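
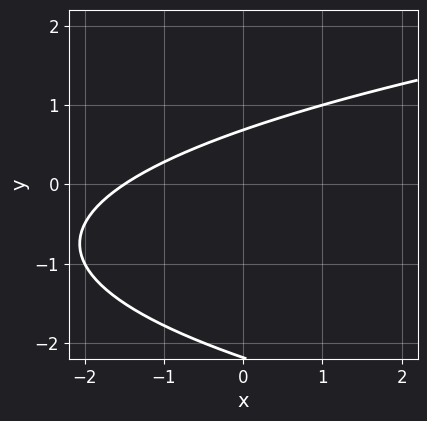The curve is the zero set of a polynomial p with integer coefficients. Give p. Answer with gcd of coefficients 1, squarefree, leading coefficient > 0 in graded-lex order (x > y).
2*y^2 - 2*x + 3*y - 3

First, deg p = 2.
Finally, putting this together gives p.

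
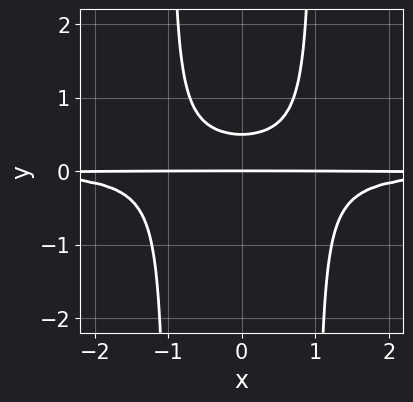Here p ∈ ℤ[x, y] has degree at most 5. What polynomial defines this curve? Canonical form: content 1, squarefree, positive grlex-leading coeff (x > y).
2*x^2*y^2 - 2*y^2 + y

First, the degree is 4 — a generic line meets the curve in up to 4 points.
Then, symmetries: mirror symmetry x ↦ −x ⇒ only even powers of x.
Then, reading off the gridlines: it crosses the y-axis at the gridline y = 0; every point of the x-axis in the box is on the curve.
Finally, fitting integer coefficients to these (and the overall shape) gives p.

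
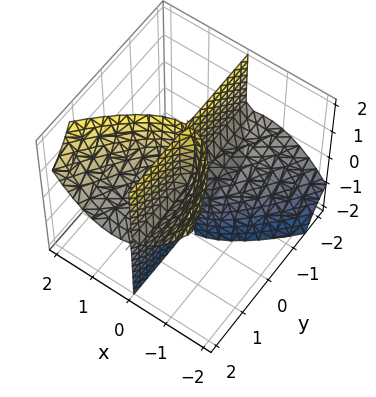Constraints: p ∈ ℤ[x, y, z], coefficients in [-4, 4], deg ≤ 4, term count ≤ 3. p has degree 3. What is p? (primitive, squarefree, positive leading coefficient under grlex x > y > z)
2*x^3 - x^2*y - 2*x*y*z

First, I count 2 distinct pieces. Treating them together as one polynomial.
Then, deg p = 3. The shape is more complex than any degree-2 surface.
Next, against the integer gridlines: the visible y-axis segment lies entirely on the surface; the visible z-axis segment lies entirely on the surface; it crosses the x-axis at the gridline x = 0.
Finally, putting this together gives p.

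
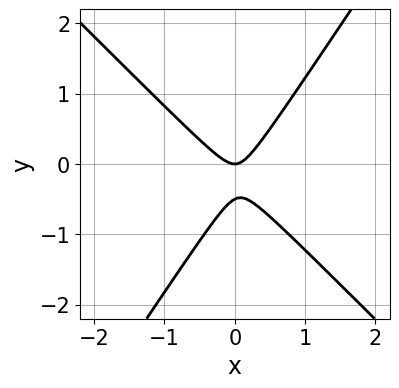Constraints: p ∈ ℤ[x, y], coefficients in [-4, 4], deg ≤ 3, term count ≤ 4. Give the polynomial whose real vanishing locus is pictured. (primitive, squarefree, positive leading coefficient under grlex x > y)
3*x^2 + x*y - 2*y^2 - y

(a) The degree is 2 — a generic line meets the curve in up to 2 points.
(b) Checking where it meets the axes: one y-axis crossing is at y = 0; it meets the x-axis at x = 0 (among the integer gridlines).
(c) Assembling these constraints gives the stated polynomial.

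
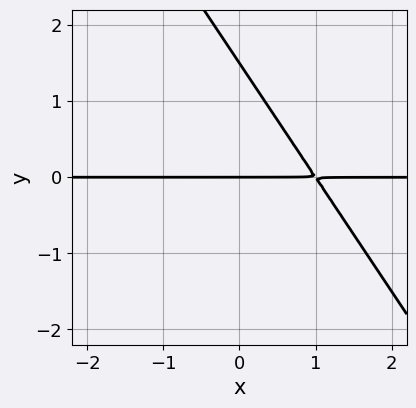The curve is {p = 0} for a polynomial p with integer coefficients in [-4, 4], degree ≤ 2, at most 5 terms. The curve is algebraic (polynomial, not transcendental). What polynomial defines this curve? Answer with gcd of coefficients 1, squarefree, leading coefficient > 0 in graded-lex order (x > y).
3*x*y + 2*y^2 - 3*y

First, degree: a generic line meets the curve in up to 2 points, so deg p = 2.
Then, from the visible intercepts: it meets the y-axis at y = 0 (among the integer gridlines); the visible x-axis segment lies entirely on the curve.
Finally, the integer polynomial consistent with all of this is the stated p.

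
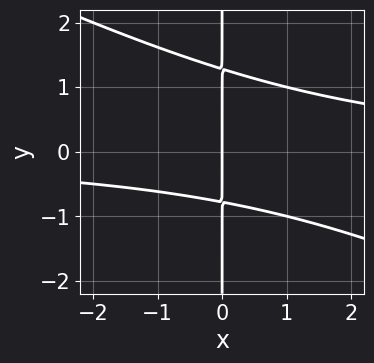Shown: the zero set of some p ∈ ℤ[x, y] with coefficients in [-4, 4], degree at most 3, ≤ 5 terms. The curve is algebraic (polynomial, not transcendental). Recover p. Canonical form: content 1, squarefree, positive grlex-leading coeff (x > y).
x^2*y + 2*x*y^2 - x*y - 2*x

1. The degree is 3 — no degree-2 curve has this shape.
2. Against the integer gridlines: it meets the x-axis at x = 0 (among the integer gridlines); every point of the y-axis in the box is on the curve.
3. These observations pin down the coefficients.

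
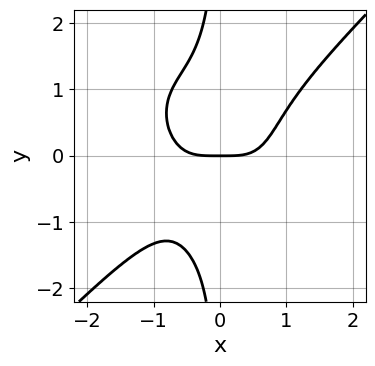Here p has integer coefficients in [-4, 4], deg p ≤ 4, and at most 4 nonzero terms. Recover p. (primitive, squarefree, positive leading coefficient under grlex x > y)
(a) The degree is 4 — a generic line meets the curve in up to 4 points.
(b) Reading off the gridlines: it crosses the y-axis at the gridline y = 0; it crosses the x-axis at the gridline x = 0.
(c) Assembling these constraints gives the stated polynomial.

x^4 - x*y^3 - y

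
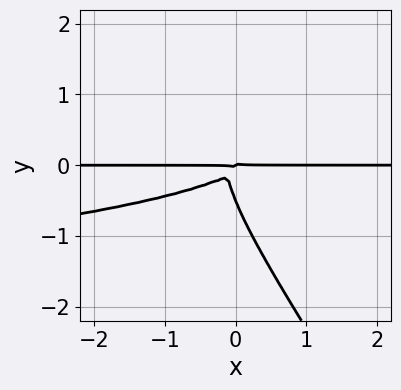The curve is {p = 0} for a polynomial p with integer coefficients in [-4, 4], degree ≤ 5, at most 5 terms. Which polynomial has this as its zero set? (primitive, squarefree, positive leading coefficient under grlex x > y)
3*x*y^3 + 2*y^4 + x^2*y - x*y^2 + y^3

(a) deg p = 4.
(b) From the visible intercepts: the visible x-axis segment lies entirely on the curve; it meets the y-axis at y = 0 (among the integer gridlines).
(c) The integer polynomial consistent with all of this is the stated p.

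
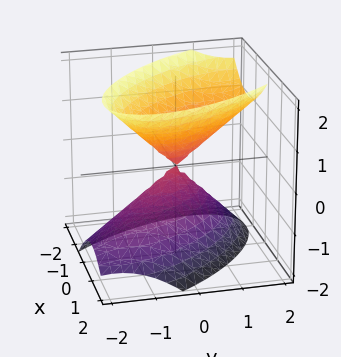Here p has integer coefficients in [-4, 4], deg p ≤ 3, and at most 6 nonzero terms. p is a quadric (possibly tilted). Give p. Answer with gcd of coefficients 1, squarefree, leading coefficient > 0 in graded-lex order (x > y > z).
3*x^2 + 3*x*y + 2*y^2 - y*z - 2*z^2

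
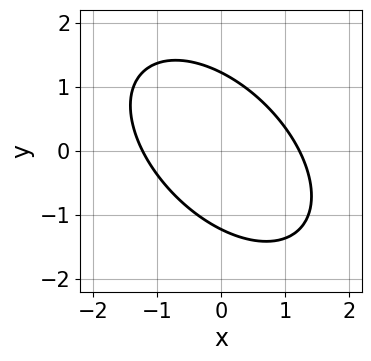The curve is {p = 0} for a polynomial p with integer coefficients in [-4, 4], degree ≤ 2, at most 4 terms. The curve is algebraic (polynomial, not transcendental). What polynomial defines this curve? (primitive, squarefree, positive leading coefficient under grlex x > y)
2*x^2 + 2*x*y + 2*y^2 - 3

deg p = 2. A generic line meets the curve in up to 2 points.
The integer polynomial consistent with all of this is the stated p.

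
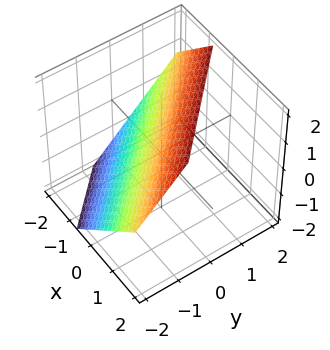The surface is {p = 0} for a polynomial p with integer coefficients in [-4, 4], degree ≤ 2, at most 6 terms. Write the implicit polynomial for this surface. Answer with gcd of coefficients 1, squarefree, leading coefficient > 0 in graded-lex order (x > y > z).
1. deg p = 1. The surface is flat (a plane).
2. Putting this together gives p.

3*x + 3*y - 3*z + 2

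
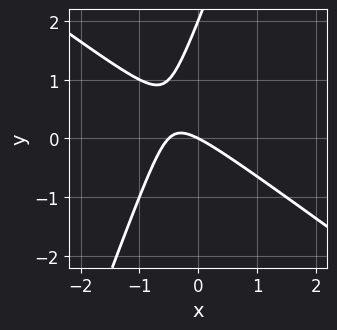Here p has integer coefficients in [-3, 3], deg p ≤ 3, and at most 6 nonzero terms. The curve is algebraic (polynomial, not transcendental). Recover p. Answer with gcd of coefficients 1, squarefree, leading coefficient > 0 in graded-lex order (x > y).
2*x^2 + 2*x*y - y^2 + x + 2*y

First, deg p = 2.
Then, observable constraints: the y-axis gridline crossings are at y ∈ {0, 2}; it crosses the x-axis at the gridline x = 0.
Finally, fitting integer coefficients to these (and the overall shape) gives p.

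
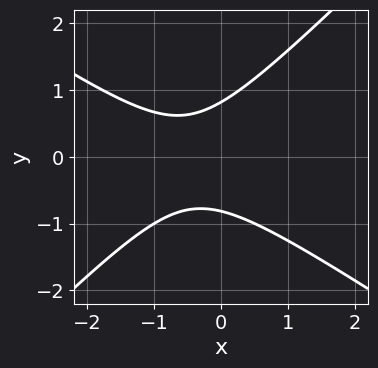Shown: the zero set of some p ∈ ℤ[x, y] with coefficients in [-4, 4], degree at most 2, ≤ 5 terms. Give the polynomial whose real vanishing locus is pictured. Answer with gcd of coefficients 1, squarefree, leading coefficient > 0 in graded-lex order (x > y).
2*x^2 + x*y - 3*y^2 + 2*x + 2

(a) deg p = 2. The shape is more complex than any degree-1 curve.
(b) Against the integer gridlines: it misses every integer gridline on the x-axis.
(c) Fitting integer coefficients to these (and the overall shape) gives p.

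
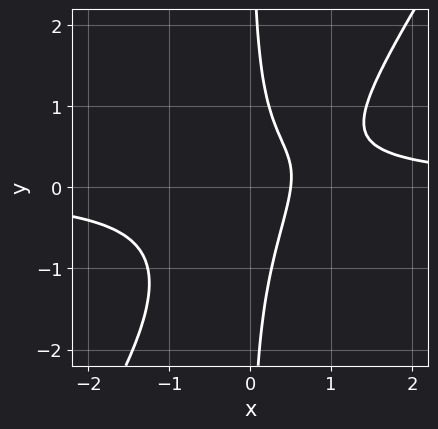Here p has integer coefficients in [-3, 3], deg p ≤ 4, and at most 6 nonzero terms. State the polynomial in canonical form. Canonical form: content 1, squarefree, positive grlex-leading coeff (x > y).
First, the degree is 3 — no degree-2 curve has this shape.
Next, reading off the gridlines: the curve avoids every integer y-axis point in the box.
Finally, putting this together gives p.

3*x^2*y - 2*x*y^2 - x*y - 2*x + 1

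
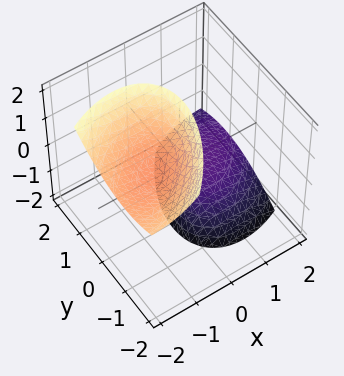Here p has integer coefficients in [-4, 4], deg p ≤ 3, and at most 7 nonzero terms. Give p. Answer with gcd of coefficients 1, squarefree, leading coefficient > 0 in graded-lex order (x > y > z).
(a) I count 2 distinct pieces. Treating them together as one polynomial.
(b) The degree is 2 — a generic line meets the surface in up to 2 points.
(c) Against the integer gridlines: no x-intercept at any integer in the box; it misses every integer gridline on the y-axis.
(d) The integer polynomial consistent with all of this is the stated p.

2*x^2 - 2*x*y + 3*x*z + 2*y^2 - z^2 + 3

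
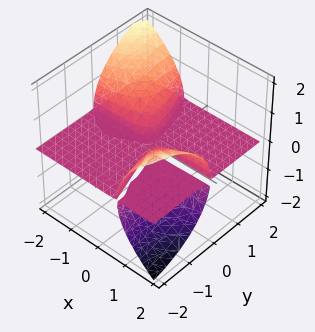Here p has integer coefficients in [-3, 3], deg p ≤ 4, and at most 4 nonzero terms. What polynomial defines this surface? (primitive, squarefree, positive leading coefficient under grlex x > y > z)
The picture has 3 separate pieces. They look like related sheets of one shape, so recover p as a whole.
deg p = 3. The shape is more complex than any degree-2 surface.
Reading off the gridlines: every point of the x-axis in the box is on the surface; it meets the z-axis at z = 0 (among the integer gridlines).
These observations pin down the coefficients. Check: (0, 2, 0) on the y-axis lies on the surface, and p(0, 2, 0) = 0. ✓

3*x*y*z + y^2*z + 2*z^3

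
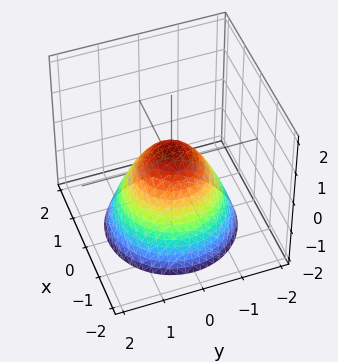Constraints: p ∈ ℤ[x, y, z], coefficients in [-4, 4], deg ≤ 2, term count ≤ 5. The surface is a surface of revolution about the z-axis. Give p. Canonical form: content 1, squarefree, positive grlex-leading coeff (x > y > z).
2*x^2 + 2*y^2 + 2*z - 1

1. deg p = 2. The shape is more complex than any degree-1 surface.
2. Symmetries: the surface is invariant under rotation about z: p = q(x² + y², z).
3. Reading off the gridlines: a circular section at z = -1 has radius between 1 and 2.
4. The integer polynomial consistent with all of this is the stated p.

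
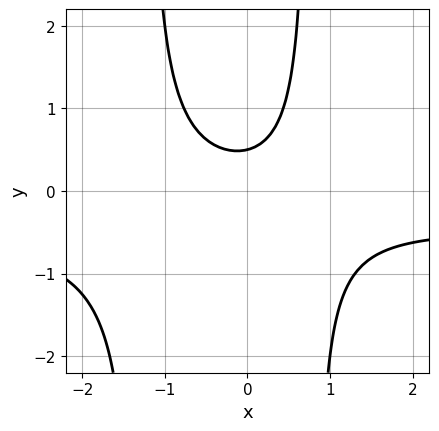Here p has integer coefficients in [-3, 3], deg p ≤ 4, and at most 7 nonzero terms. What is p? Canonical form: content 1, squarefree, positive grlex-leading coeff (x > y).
2*x^2*y + x^2 + x*y - 2*y + 1

1. Degree: a generic line meets the curve in up to 3 points, so deg p = 3.
2. Observable constraints: it misses every integer gridline on the x-axis.
3. Putting this together gives p.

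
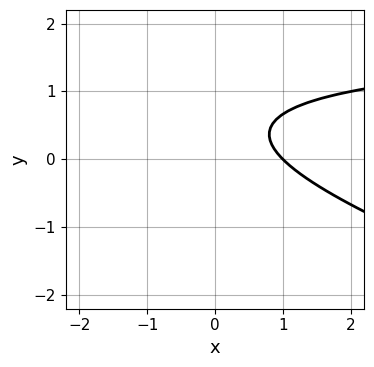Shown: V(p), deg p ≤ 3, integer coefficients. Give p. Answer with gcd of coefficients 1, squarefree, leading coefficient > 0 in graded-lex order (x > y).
x*y + 3*y^2 - 2*x - 3*y + 2

1. deg p = 2.
2. Reading off the gridlines: it crosses the x-axis at the gridline x = 1; no y-intercept at any integer in the box.
3. The integer polynomial consistent with all of this is the stated p.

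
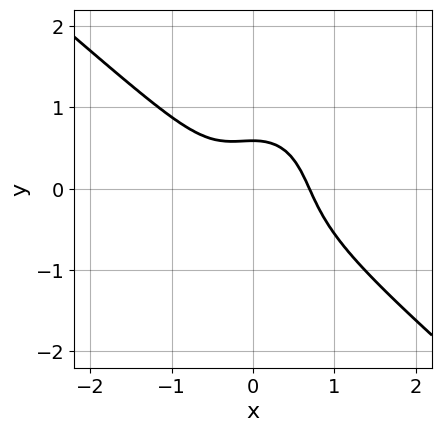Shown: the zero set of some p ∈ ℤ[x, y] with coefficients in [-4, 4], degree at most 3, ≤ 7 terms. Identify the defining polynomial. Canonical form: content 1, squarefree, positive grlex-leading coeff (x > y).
3*x^3 + 2*x^2*y + 2*y^3 + y - 1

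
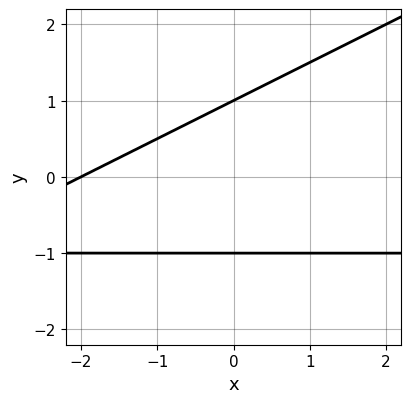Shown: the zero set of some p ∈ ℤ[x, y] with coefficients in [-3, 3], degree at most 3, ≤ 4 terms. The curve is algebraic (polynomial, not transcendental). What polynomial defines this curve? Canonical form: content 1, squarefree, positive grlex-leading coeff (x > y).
First, the degree is 2 — the shape is more complex than any degree-1 curve.
Then, from the axis intercepts and sections: it meets the x-axis at x = -2 (among the integer gridlines); among the integer gridlines, it crosses the y-axis at y ∈ {-1, 1}.
Finally, solving for integer coefficients yields p as stated.

x*y - 2*y^2 + x + 2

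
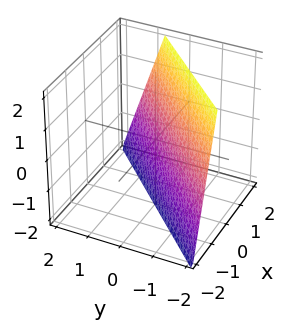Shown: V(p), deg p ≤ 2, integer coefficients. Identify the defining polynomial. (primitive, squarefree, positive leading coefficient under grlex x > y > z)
First, deg p = 1. The surface is flat (a plane).
Next, observable constraints: one z-axis crossing is at z = -2.
Finally, the integer polynomial consistent with all of this is the stated p.

3*x - 3*y - z - 2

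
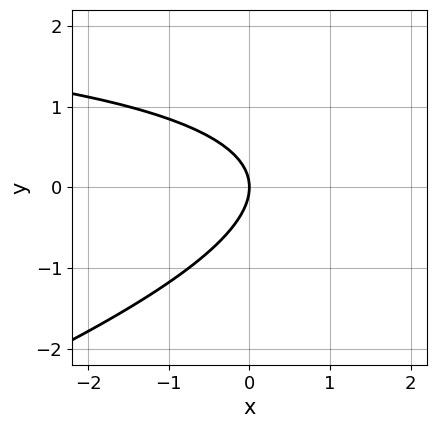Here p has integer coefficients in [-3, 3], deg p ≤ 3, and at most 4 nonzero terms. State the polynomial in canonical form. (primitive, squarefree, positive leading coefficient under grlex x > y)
x*y - 3*y^2 - 3*x

1. The degree is 2 — no degree-1 curve has this shape.
2. Observable constraints: one x-axis crossing is at x = 0; one y-axis crossing is at y = 0.
3. Fitting integer coefficients to these (and the overall shape) gives p.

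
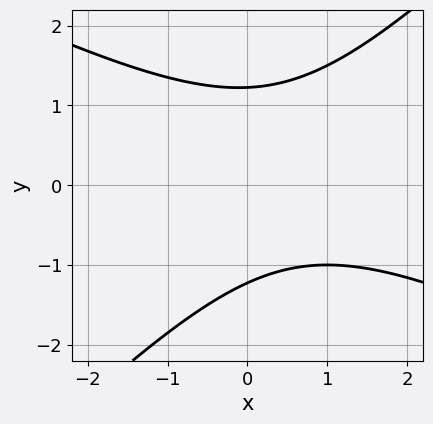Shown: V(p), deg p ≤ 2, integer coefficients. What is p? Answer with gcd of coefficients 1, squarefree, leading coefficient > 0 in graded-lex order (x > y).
x^2 + x*y - 2*y^2 - x + 3

The degree is 2 — the shape is more complex than any degree-1 curve.
From the visible intercepts: no x-intercept at any integer in the box.
Together with the visible shape, these determine p as stated.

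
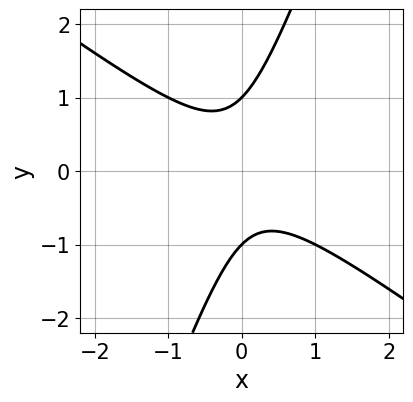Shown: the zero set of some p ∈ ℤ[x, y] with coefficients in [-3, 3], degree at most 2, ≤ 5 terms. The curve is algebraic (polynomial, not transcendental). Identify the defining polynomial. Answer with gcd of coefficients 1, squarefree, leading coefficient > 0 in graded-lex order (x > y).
2*x^2 + 2*x*y - y^2 + 1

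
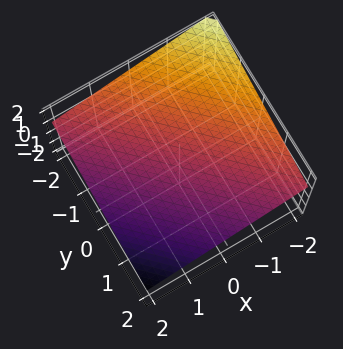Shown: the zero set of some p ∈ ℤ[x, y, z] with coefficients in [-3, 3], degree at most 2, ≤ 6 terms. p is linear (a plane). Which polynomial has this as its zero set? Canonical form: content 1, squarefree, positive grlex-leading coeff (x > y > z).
x + y + 3*z - 2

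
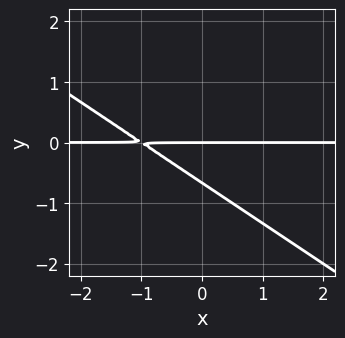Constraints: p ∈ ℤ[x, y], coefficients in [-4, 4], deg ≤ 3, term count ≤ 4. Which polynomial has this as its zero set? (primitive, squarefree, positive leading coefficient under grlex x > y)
2*x*y + 3*y^2 + 2*y

(a) deg p = 2. No degree-1 curve has this shape.
(b) From the visible intercepts: it crosses the y-axis at the gridline y = 0; every point of the x-axis in the box is on the curve.
(c) Fitting integer coefficients to these (and the overall shape) gives p.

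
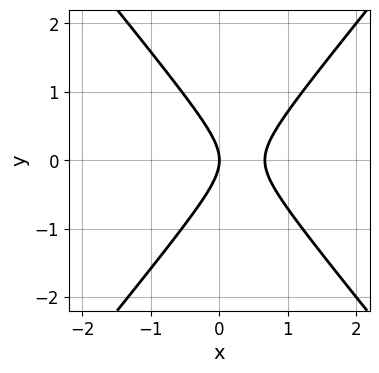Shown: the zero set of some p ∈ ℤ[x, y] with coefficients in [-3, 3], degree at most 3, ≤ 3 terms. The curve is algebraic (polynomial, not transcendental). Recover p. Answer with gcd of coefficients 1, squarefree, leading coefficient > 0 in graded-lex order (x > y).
3*x^2 - 2*y^2 - 2*x

1. Degree: a generic line meets the curve in up to 2 points, so deg p = 2.
2. Symmetries: the y ↦ −y reflection is a symmetry, so y appears only in even powers.
3. Observable constraints: it crosses the x-axis at the gridline x = 0; it meets the y-axis at y = 0 (among the integer gridlines).
4. Assembling these constraints gives the stated polynomial.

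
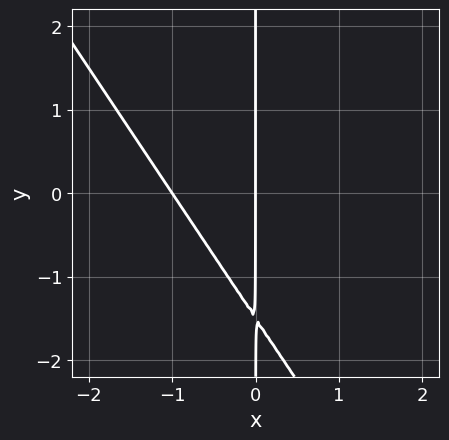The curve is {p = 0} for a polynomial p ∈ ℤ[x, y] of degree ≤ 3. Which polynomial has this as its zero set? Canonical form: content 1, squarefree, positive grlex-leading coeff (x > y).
3*x^2 + 2*x*y + 3*x

(a) Degree: a generic line meets the curve in up to 2 points, so deg p = 2.
(b) Checking where it meets the axes: every point of the y-axis in the box is on the curve; the x-axis gridline crossings are at x ∈ {-1, 0}.
(c) Fitting integer coefficients to these (and the overall shape) gives p.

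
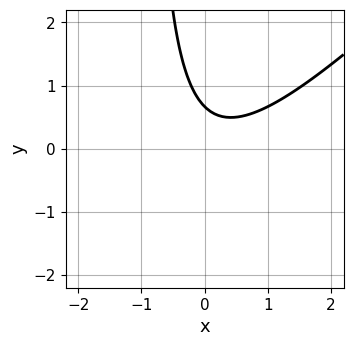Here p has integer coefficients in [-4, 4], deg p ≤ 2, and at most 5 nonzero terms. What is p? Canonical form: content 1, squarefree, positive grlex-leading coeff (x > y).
3*x^2 - 3*x*y - x - 3*y + 2

(a) The degree is 2 — the shape is more complex than any degree-1 curve.
(b) From the axis intercepts and sections: it misses every integer gridline on the x-axis.
(c) Together with the visible shape, these determine p as stated.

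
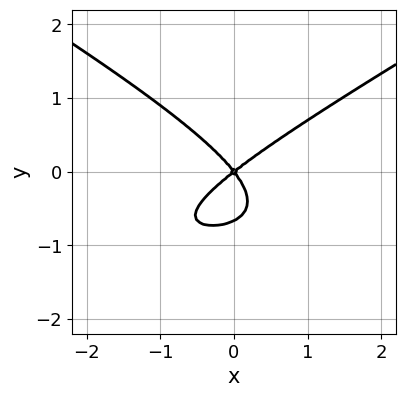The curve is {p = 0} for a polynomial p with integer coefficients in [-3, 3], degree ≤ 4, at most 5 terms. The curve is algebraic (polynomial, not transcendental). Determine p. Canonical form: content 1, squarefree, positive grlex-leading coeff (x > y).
x^2*y - 3*y^3 + 2*x^2 - x*y - 2*y^2

(a) The degree is 3 — a generic line meets the curve in up to 3 points.
(b) Reading off the gridlines: it meets the y-axis at y = 0 (among the integer gridlines); it meets the x-axis at x = 0 (among the integer gridlines).
(c) Putting this together gives p.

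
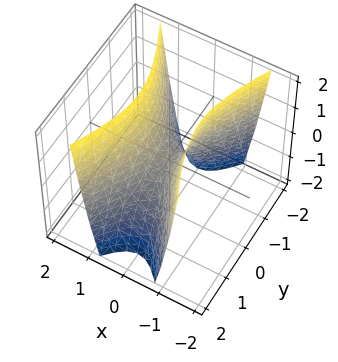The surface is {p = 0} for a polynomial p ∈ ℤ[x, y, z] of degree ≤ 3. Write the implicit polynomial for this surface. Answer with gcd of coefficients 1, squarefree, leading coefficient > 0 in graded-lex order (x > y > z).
3*x^2 - y^2 - z

(a) Degree: a hyperbolic paraboloid; a quadric, so deg p = 2.
(b) Symmetries: it's symmetric under y → −y, forcing even powers of y; the x ↦ −x reflection is a symmetry, so x appears only in even powers.
(c) Observable constraints: one x-axis crossing is at x = 0; one y-axis crossing is at y = 0; it crosses the z-axis at the gridline z = 0.
(d) Assembling these constraints gives the stated polynomial.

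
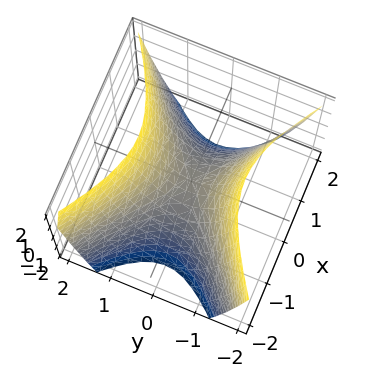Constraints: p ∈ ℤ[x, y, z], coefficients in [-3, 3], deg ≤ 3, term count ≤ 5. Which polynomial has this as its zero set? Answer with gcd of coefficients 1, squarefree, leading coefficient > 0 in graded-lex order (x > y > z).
2*x^2 - 3*y^2 + 2*z

First, the degree is 2 — a hyperbolic paraboloid; a quadric.
Next, symmetries: it's symmetric under y → −y, forcing even powers of y; mirror symmetry x ↦ −x ⇒ only even powers of x.
Then, from the visible intercepts: it crosses the z-axis at the gridline z = 0; it meets the x-axis at x = 0 (among the integer gridlines).
Finally, solving for integer coefficients yields p as stated.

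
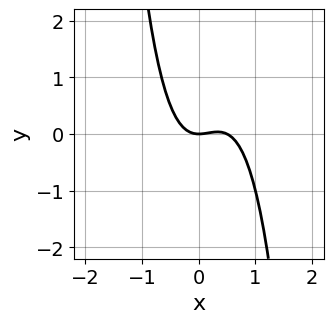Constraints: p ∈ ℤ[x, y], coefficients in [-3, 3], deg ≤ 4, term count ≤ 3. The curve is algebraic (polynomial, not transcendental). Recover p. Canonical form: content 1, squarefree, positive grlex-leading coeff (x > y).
2*x^3 - x^2 + y

(a) The degree is 3 — no degree-2 curve has this shape.
(b) From the axis intercepts and sections: it meets the x-axis at x = 0 (among the integer gridlines); it crosses the y-axis at the gridline y = 0.
(c) Matching integer coefficients to the picture gives p.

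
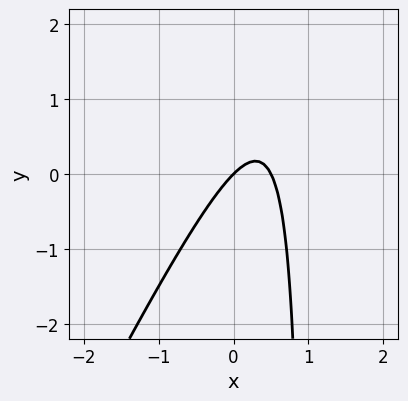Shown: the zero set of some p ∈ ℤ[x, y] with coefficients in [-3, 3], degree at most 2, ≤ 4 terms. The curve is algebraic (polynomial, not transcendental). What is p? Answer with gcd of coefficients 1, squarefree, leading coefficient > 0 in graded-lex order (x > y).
Degree: no degree-1 curve has this shape, so deg p = 2.
Against the integer gridlines: it meets the x-axis at x = 0 (among the integer gridlines); it crosses the y-axis at the gridline y = 0.
Solving for integer coefficients yields p as stated.

2*x^2 - x*y - x + y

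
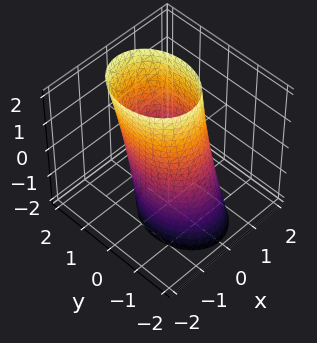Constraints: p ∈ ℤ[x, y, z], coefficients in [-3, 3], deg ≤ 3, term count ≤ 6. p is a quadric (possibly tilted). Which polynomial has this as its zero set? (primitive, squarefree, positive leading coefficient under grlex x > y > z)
(a) Degree: no degree-1 surface has this shape, so deg p = 2.
(b) Reading off the gridlines: among the integer gridlines, it crosses the x-axis at x ∈ {-1, 1}; no z-intercept at any integer in the box.
(c) Putting this together gives p.

3*x^2 + 2*y^2 - y*z - 3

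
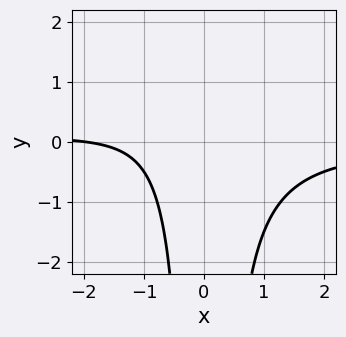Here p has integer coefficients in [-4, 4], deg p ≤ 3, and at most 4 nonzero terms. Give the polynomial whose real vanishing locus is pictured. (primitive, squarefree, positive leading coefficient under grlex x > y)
1. Degree: a generic line meets the curve in up to 3 points, so deg p = 3.
2. Checking where it meets the axes: it crosses the x-axis at the gridline x = -2; it misses every integer gridline on the y-axis.
3. Assembling these constraints gives the stated polynomial.

2*x^2*y + x + 2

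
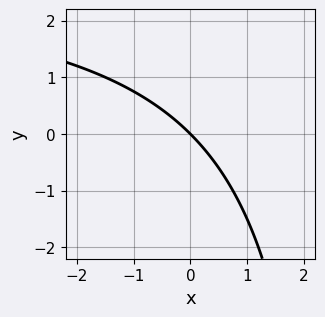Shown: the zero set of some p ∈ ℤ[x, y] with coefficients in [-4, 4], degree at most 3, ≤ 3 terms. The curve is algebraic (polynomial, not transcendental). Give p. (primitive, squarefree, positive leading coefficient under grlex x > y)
(a) Degree: a generic line meets the curve in up to 2 points, so deg p = 2.
(b) Checking where it meets the axes: one y-axis crossing is at y = 0; it meets the x-axis at x = 0 (among the integer gridlines).
(c) Solving for integer coefficients yields p as stated.

x*y - 3*x - 3*y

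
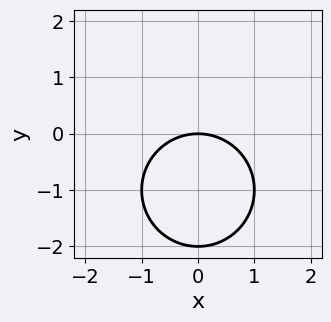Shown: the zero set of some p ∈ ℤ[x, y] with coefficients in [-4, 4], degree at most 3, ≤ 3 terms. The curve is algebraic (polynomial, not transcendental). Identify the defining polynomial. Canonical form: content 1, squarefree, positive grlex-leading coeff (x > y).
1. deg p = 2. A generic line meets the curve in up to 2 points.
2. Symmetries: it's symmetric under x → −x, forcing even powers of x.
3. Observable constraints: one x-axis crossing is at x = 0; the y-axis gridline crossings are at y ∈ {-2, 0}.
4. Assembling these constraints gives the stated polynomial.

x^2 + y^2 + 2*y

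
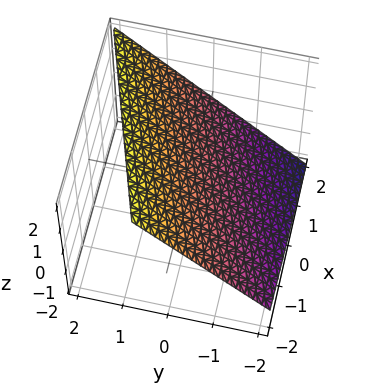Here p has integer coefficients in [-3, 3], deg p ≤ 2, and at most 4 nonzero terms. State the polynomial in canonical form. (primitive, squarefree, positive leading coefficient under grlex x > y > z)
First, deg p = 1. Every cross-section is a straight line — this is a plane.
Then, observable constraints: it crosses the x-axis at the gridline x = 2.
Finally, fitting integer coefficients to these (and the overall shape) gives p.

x - 3*y + 3*z - 2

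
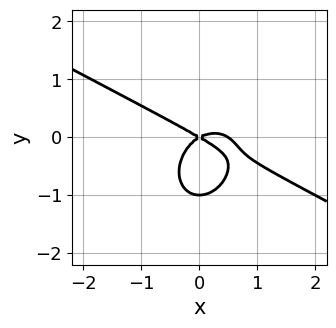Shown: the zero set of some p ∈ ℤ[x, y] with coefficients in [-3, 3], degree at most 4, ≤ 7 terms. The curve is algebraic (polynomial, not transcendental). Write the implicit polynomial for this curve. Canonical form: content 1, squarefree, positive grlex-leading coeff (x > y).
(a) deg p = 3. No degree-2 curve has this shape.
(b) From the axis intercepts and sections: the y-axis gridline crossings are at y ∈ {-1, 0}; it meets the x-axis at x = 0 (among the integer gridlines).
(c) These observations pin down the coefficients.

2*x^3 + 3*x^2*y + 3*y^3 - x^2 + 3*y^2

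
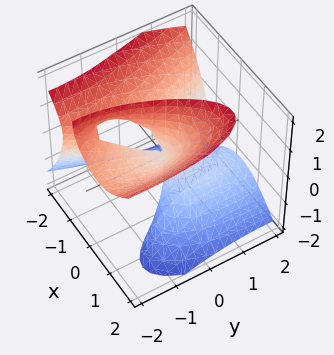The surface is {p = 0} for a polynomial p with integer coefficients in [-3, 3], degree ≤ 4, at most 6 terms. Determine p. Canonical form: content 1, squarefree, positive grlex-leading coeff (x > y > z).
2*x^3 - 2*x*z^2 + y^2 + 2*y*z

First, the degree is 3 — the shape is more complex than any degree-2 surface.
Next, checking where it meets the axes: one y-axis crossing is at y = 0; one x-axis crossing is at x = 0; the visible z-axis segment lies entirely on the surface.
Finally, together with the visible shape, these determine p as stated.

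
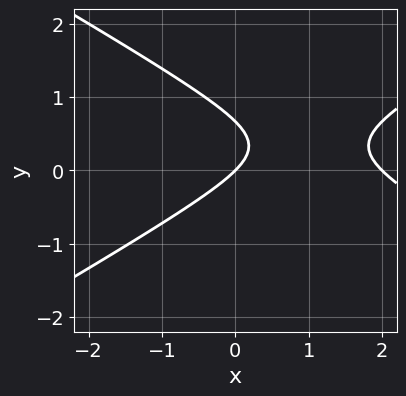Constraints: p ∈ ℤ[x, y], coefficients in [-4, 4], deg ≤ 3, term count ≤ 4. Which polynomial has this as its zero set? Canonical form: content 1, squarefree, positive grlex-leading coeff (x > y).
x^2 - 3*y^2 - 2*x + 2*y

The degree is 2 — the shape is more complex than any degree-1 curve.
Reading off the gridlines: it crosses the y-axis at the gridline y = 0; among the integer gridlines, it crosses the x-axis at x ∈ {0, 2}.
Matching integer coefficients to the picture gives p.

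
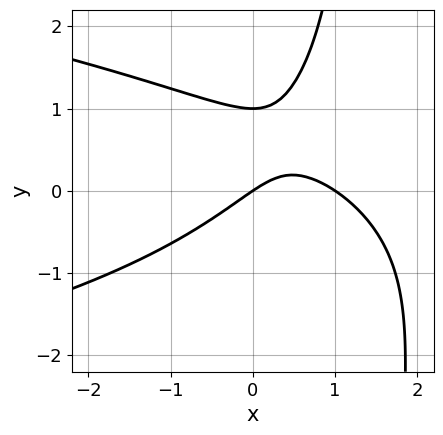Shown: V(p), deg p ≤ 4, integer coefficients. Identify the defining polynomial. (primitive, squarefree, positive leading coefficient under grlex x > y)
The degree is 3 — no degree-2 curve has this shape.
From the axis intercepts and sections: the x-axis gridline crossings are at x ∈ {0, 1}; among the integer gridlines, it crosses the y-axis at y ∈ {0, 1}.
Assembling these constraints gives the stated polynomial.

2*x*y^2 + 2*x^2 - 3*y^2 - 2*x + 3*y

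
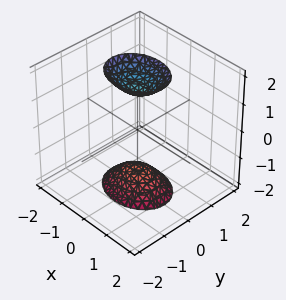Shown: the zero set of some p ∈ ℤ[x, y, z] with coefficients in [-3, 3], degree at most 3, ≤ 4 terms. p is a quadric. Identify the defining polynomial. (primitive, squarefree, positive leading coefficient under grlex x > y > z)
There are 2 components. They look like related sheets of one shape, so recover p as a whole.
deg p = 2. Two separate bowl-shaped sheets opening away from each other; a quadric.
Symmetries: it's symmetric under y → −y, forcing even powers of y; the z ↦ −z reflection is a symmetry, so z appears only in even powers; mirror symmetry x ↦ −x ⇒ only even powers of x.
Reading off the gridlines: no x-intercept at any integer in the box; it misses every integer gridline on the y-axis.
The integer polynomial consistent with all of this is the stated p.

2*x^2 + 3*y^2 - z^2 + 2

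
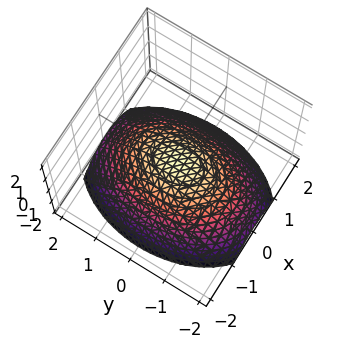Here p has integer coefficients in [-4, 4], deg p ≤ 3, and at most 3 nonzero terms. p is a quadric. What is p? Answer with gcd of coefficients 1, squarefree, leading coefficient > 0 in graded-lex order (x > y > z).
2*x^2 + y^2 + 3*z

deg p = 2.
Symmetries: the y ↦ −y reflection is a symmetry, so y appears only in even powers; the x ↦ −x reflection is a symmetry, so x appears only in even powers.
From the axis intercepts and sections: it meets the z-axis at z = 0 (among the integer gridlines); one x-axis crossing is at x = 0.
Fitting integer coefficients to these (and the overall shape) gives p.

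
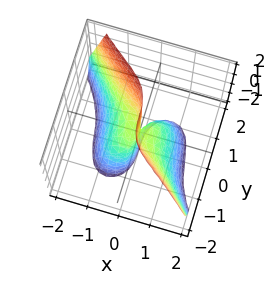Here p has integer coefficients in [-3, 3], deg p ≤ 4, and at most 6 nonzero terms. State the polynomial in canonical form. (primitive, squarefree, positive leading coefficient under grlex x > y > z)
3*x^3 + x^2*y + 2*y^3 + 3*x*z

(a) Degree: a generic line meets the surface in up to 3 points, so deg p = 3.
(b) Against the integer gridlines: it meets the x-axis at x = 0 (among the integer gridlines); the visible z-axis segment lies entirely on the surface.
(c) The integer polynomial consistent with all of this is the stated p.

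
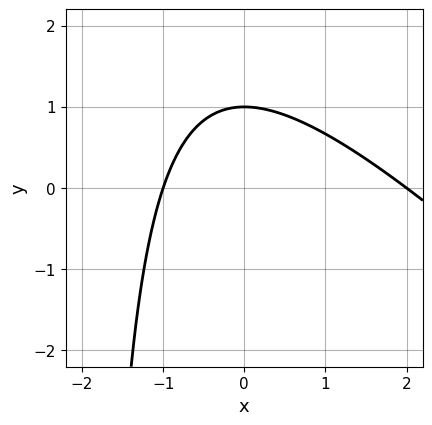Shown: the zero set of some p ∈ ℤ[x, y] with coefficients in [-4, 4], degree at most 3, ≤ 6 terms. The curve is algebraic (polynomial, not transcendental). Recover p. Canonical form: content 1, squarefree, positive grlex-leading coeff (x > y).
x^2 + x*y - x + 2*y - 2

1. The degree is 2 — no degree-1 curve has this shape.
2. Reading off the gridlines: the x-axis gridline crossings are at x ∈ {-1, 2}; it crosses the y-axis at the gridline y = 1.
3. Matching integer coefficients to the picture gives p.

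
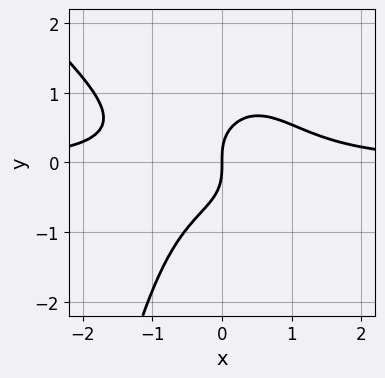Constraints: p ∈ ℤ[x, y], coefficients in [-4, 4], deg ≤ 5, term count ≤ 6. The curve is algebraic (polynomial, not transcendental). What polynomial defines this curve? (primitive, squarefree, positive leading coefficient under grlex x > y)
x^3*y + x^2*y^2 + y^3 - x

(a) Degree: a generic line meets the curve in up to 4 points, so deg p = 4.
(b) Against the integer gridlines: it crosses the y-axis at the gridline y = 0; it meets the x-axis at x = 0 (among the integer gridlines).
(c) Matching integer coefficients to the picture gives p.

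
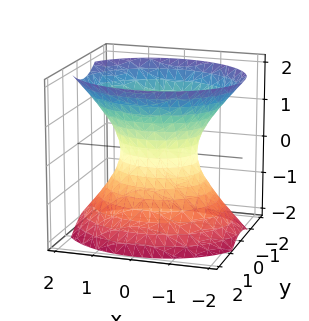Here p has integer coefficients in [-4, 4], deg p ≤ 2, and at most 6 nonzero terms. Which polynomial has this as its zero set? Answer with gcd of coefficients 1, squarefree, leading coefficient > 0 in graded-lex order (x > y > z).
2*x^2 + 3*y^2 - 2*z^2 - 2

1. deg p = 2. An hourglass — one-sheet hyperboloid; a quadric.
2. Symmetries: it's symmetric under x → −x, forcing even powers of x; it's symmetric under y → −y, forcing even powers of y; it's symmetric under z → −z, forcing even powers of z.
3. From the visible intercepts: it misses every integer gridline on the z-axis; among the integer gridlines, it crosses the x-axis at x ∈ {-1, 1}.
4. Assembling these constraints gives the stated polynomial.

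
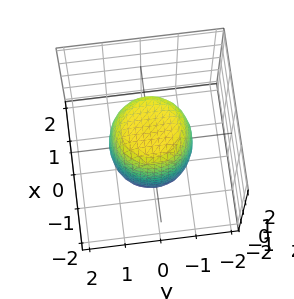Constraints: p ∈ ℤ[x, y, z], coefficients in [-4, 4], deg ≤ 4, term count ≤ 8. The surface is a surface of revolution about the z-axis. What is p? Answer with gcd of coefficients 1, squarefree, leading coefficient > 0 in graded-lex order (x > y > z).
2*x^4 + 4*x^2*y^2 + 2*y^4 - x^2 - y^2 + z^2 - 2

1. The degree is 4 — no degree-3 surface has this shape.
2. By symmetry, the z-axis is an axis of rotation, so x and y enter only as x² + y².
3. Checking where it meets the axes: a circular section at z = 1 has radius exactly 1.
4. Solving for integer coefficients yields p as stated.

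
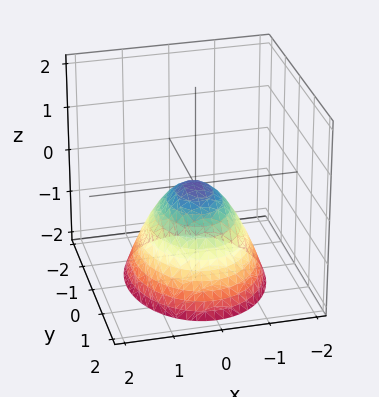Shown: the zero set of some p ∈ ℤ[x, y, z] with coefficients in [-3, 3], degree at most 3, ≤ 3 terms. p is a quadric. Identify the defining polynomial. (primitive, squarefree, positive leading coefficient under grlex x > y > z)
3*x^2 + 2*y^2 + 3*z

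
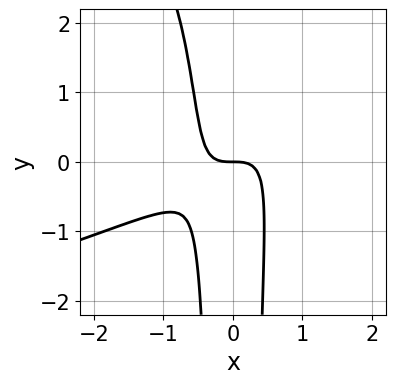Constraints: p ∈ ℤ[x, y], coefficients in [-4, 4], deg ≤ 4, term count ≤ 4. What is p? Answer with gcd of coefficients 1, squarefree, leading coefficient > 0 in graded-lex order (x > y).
x^2*y^2 + 2*x^3 - 3*x^2*y + y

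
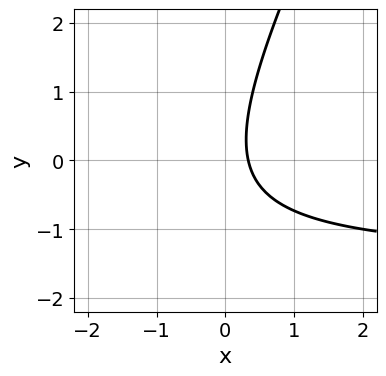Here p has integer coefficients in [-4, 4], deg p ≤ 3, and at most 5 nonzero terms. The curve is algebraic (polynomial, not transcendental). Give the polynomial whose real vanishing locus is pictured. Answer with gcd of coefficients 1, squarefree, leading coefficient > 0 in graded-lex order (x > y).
(a) The degree is 2 — the shape is more complex than any degree-1 curve.
(b) From the axis intercepts and sections: the curve avoids every integer y-axis point in the box.
(c) Assembling these constraints gives the stated polynomial.

2*x*y - y^2 + 3*x - 1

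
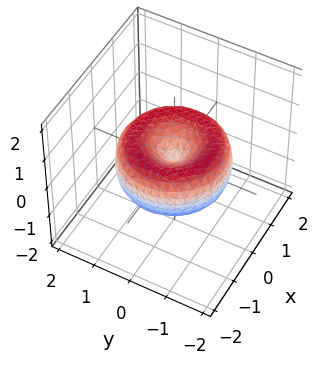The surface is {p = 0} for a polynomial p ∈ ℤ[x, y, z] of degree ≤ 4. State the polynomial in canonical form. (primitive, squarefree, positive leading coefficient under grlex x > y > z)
x^4 + 2*x^2*y^2 + y^4 - 2*x^2 - 2*y^2 + 2*z^2

The degree is 4 — no degree-3 surface has this shape.
Symmetry: the z-axis is an axis of rotation, so x and y enter only as x² + y².
Checking where it meets the axes: a circular section at z = 0 has radius between 1 and 2; it meets the x-axis at x = 0 (among the integer gridlines).
Matching integer coefficients to the picture gives p.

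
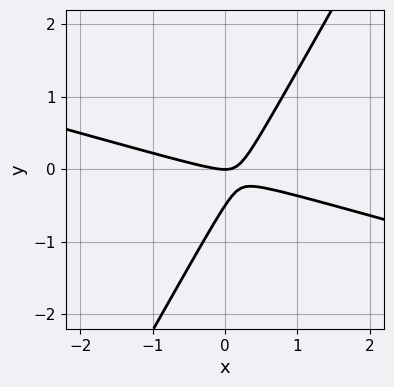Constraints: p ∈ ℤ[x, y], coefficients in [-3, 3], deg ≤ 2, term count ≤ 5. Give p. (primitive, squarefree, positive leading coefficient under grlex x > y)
1. deg p = 2.
2. Checking where it meets the axes: one y-axis crossing is at y = 0; it meets the x-axis at x = 0 (among the integer gridlines).
3. Putting this together gives p.

x^2 + 3*x*y - 2*y^2 - y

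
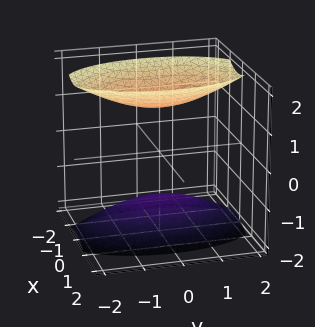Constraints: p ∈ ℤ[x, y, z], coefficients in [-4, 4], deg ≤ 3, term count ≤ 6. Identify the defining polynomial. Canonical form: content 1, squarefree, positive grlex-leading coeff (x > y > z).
3*x^2 + y^2 - 2*z^2 + 3

First, there are 2 components.
Next, the degree is 2 — two sheets facing apart; a quadric.
Then, symmetries: mirror symmetry y ↦ −y ⇒ only even powers of y; mirror symmetry x ↦ −x ⇒ only even powers of x; mirror symmetry z ↦ −z ⇒ only even powers of z.
Next, checking where it meets the axes: the surface avoids every integer x-axis point in the box; the surface avoids every integer y-axis point in the box.
Finally, assembling these constraints gives the stated polynomial.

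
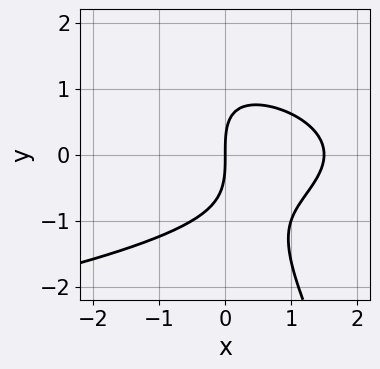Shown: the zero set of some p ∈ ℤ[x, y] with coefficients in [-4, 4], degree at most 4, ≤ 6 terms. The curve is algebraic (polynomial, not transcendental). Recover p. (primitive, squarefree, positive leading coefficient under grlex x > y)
1. deg p = 3. A generic line meets the curve in up to 3 points.
2. Checking where it meets the axes: one y-axis crossing is at y = 0; it crosses the x-axis at the gridline x = 0.
3. These observations pin down the coefficients.

2*x*y^2 + y^3 + 2*x^2 - 3*x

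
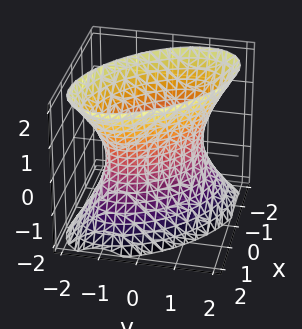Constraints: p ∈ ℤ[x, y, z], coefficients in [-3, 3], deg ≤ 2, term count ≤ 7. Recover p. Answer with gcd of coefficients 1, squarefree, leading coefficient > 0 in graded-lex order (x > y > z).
2*x^2 + 2*x*y + 2*y^2 - z^2 - 2

The degree is 2 — a generic line meets the surface in up to 2 points.
From the axis intercepts and sections: no z-intercept at any integer in the box; the y-axis gridline crossings are at y ∈ {-1, 1}; the x-axis gridline crossings are at x ∈ {-1, 1}.
Solving for integer coefficients yields p as stated.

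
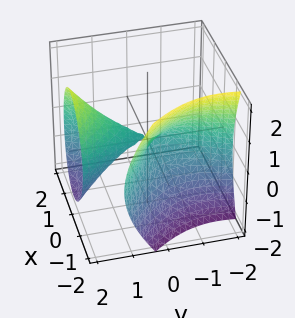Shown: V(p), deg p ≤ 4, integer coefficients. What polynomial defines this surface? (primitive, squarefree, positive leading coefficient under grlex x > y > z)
2*x^3 + 3*x^2*y - y^3 - 2*x*y + 3*z^2

First, the picture has 2 separate pieces. They look like related sheets of one shape, so recover p as a whole.
Next, deg p = 3. No degree-2 surface has this shape.
Next, checking where it meets the axes: it crosses the z-axis at the gridline z = 0; one y-axis crossing is at y = 0; it meets the x-axis at x = 0 (among the integer gridlines).
Finally, the integer polynomial consistent with all of this is the stated p.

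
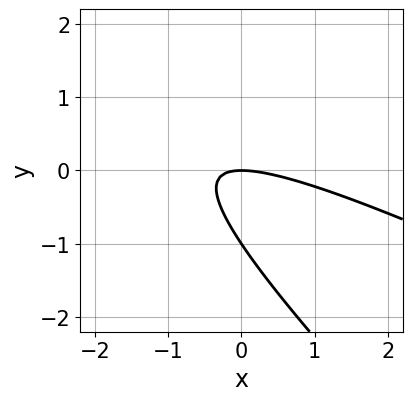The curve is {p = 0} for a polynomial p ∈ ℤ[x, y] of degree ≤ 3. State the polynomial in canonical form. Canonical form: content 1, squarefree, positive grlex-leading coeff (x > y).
x^2 + 3*x*y + 2*y^2 + 2*y

(a) Degree: the shape is more complex than any degree-1 curve, so deg p = 2.
(b) Observable constraints: the y-axis gridline crossings are at y ∈ {-1, 0}; it crosses the x-axis at the gridline x = 0.
(c) Solving for integer coefficients yields p as stated.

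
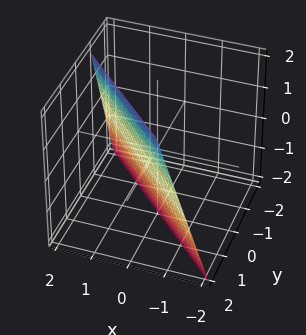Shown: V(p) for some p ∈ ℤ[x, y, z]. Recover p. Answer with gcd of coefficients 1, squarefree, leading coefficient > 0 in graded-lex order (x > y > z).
1. Degree: the surface is flat (a plane), so deg p = 1.
2. Observable constraints: it crosses the z-axis at the gridline z = -2.
3. The integer polynomial consistent with all of this is the stated p.

3*x + 3*y - z - 2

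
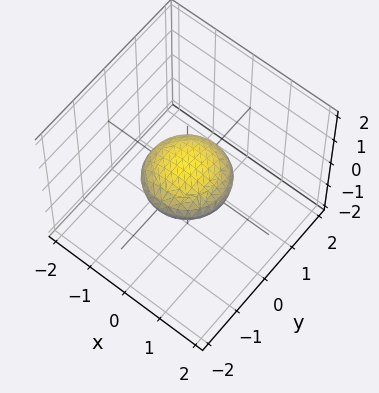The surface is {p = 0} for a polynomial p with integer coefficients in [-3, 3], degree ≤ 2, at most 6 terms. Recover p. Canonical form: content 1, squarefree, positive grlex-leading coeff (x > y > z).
x^2 + y^2 + 3*z^2 - 1

Degree: no degree-1 surface has this shape, so deg p = 2.
Symmetries: rotational symmetry about the z-axis ⇒ p depends on x, y only through x² + y².
Against the integer gridlines: a circular section at z = 0 has radius exactly 1; the x-axis gridline crossings are at x ∈ {-1, 1}.
These observations pin down the coefficients.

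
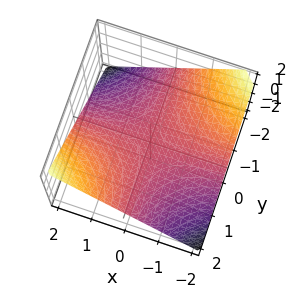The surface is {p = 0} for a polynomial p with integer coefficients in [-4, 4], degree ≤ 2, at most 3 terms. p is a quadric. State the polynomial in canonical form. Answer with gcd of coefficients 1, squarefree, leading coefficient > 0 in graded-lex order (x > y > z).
x*y - 2*z

1. The degree is 2 — a hyperbolic paraboloid; a quadric.
2. Against the integer gridlines: every point of the y-axis in the box is on the surface; it crosses the z-axis at the gridline z = 0.
3. Fitting integer coefficients to these (and the overall shape) gives p. Check: (2, 0, 0) on the x-axis lies on the surface, and p(2, 0, 0) = 0. ✓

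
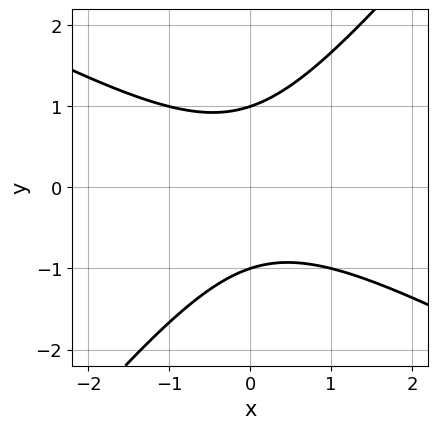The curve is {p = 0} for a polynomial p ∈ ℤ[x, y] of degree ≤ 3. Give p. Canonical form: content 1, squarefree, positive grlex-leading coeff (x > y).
2*x^2 + 2*x*y - 3*y^2 + 3

First, the degree is 2 — no degree-1 curve has this shape.
Then, against the integer gridlines: the curve avoids every integer x-axis point in the box; the y-axis gridline crossings are at y ∈ {-1, 1}.
Finally, fitting integer coefficients to these (and the overall shape) gives p.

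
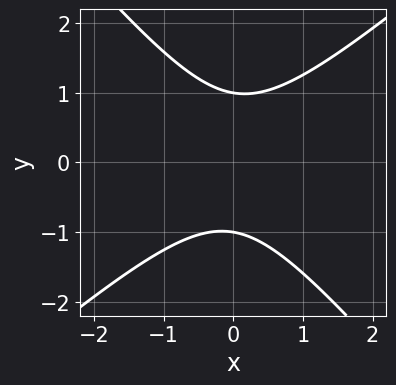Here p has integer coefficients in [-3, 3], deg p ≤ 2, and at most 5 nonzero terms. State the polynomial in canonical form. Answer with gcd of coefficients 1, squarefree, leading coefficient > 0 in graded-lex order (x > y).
3*x^2 - x*y - 3*y^2 + 3

First, degree: no degree-1 curve has this shape, so deg p = 2.
Next, from the visible intercepts: the y-axis gridline crossings are at y ∈ {-1, 1}; the curve avoids every integer x-axis point in the box.
Finally, solving for integer coefficients yields p as stated.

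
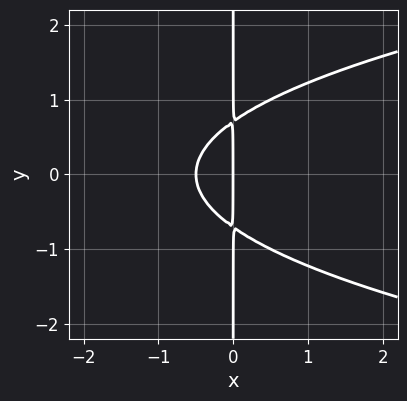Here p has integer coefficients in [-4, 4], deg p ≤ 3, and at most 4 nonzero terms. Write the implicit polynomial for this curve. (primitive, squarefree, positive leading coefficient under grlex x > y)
(a) Degree: the shape is more complex than any degree-2 curve, so deg p = 3.
(b) Symmetries: it's symmetric under y → −y, forcing even powers of y.
(c) Checking where it meets the axes: it meets the x-axis at x = 0 (among the integer gridlines); every point of the y-axis in the box is on the curve.
(d) Matching integer coefficients to the picture gives p.

2*x*y^2 - 2*x^2 - x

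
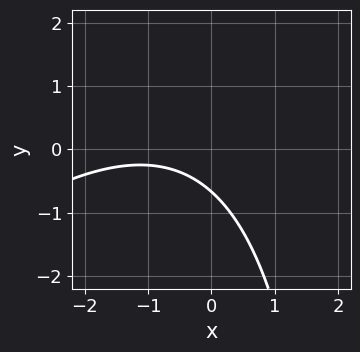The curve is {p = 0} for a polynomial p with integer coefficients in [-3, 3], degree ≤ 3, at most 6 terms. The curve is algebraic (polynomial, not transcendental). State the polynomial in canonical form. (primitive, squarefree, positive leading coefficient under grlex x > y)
x^2 - x*y + 2*x + 3*y + 2

First, degree: the shape is more complex than any degree-1 curve, so deg p = 2.
Then, from the axis intercepts and sections: no x-intercept at any integer in the box.
Finally, these observations pin down the coefficients.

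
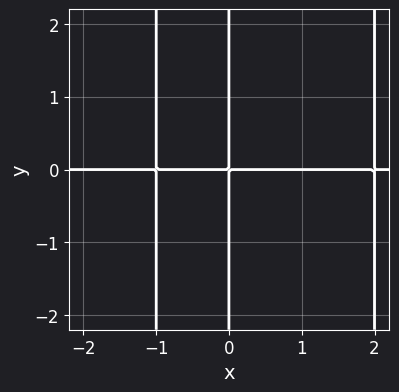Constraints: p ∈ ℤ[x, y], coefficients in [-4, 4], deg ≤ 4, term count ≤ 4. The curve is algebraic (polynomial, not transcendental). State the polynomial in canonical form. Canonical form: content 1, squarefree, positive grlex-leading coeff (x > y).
Degree: a generic line meets the curve in up to 4 points, so deg p = 4.
Against the integer gridlines: every point of the y-axis in the box is on the curve; every point of the x-axis in the box is on the curve.
Putting this together gives p.

x^3*y - x^2*y - 2*x*y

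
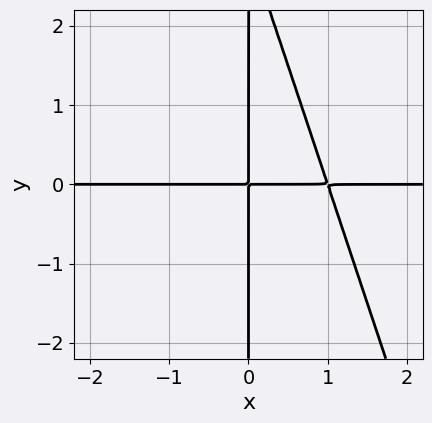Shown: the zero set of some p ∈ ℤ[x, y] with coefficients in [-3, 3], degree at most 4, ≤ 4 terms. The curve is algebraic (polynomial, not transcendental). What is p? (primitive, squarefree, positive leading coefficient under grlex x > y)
3*x^2*y + x*y^2 - 3*x*y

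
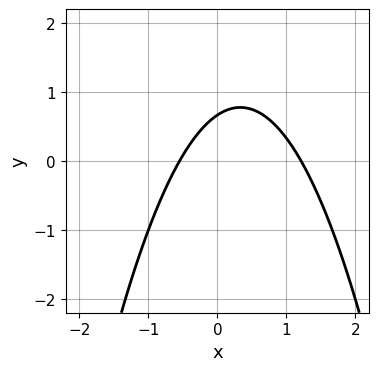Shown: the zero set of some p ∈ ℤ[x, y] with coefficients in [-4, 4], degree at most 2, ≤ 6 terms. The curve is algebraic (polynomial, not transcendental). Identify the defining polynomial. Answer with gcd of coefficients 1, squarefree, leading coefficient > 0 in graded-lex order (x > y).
3*x^2 - 2*x + 3*y - 2

1. The degree is 2 — a generic line meets the curve in up to 2 points.
2. Putting this together gives p.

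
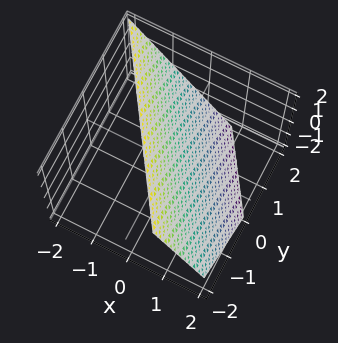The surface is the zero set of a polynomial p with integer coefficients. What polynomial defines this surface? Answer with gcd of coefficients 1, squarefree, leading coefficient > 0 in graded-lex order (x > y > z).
First, the degree is 1 — every cross-section is a straight line — this is a plane.
Next, checking where it meets the axes: it crosses the z-axis at the gridline z = 1; it crosses the y-axis at the gridline y = 1.
Finally, solving for integer coefficients yields p as stated.

3*x + 2*y + 2*z - 2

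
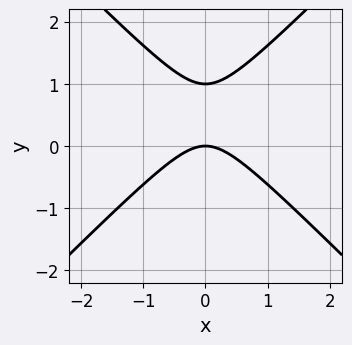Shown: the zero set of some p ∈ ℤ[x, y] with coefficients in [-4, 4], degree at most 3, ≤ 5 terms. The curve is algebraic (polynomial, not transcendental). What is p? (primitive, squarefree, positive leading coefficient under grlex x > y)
x^2 - y^2 + y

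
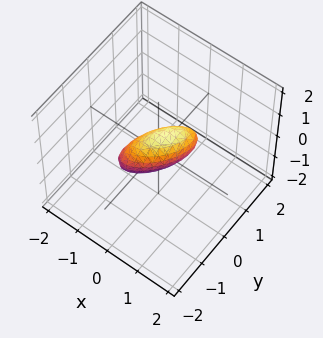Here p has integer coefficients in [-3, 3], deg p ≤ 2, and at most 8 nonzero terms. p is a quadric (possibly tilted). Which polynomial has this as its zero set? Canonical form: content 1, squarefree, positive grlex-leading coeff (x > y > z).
3*x^2 - 3*x*y - x*z + 2*y^2 + 2*z^2 - 1

First, degree: a generic line meets the surface in up to 2 points, so deg p = 2.
Finally, putting this together gives p.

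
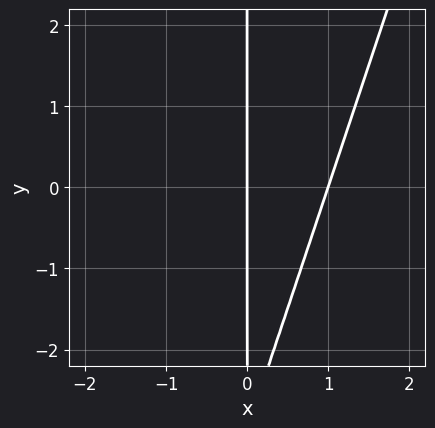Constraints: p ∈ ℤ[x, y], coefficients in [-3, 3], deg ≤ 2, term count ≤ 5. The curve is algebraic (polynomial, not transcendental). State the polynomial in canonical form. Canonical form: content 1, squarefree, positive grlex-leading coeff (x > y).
First, the degree is 2 — a generic line meets the curve in up to 2 points.
Then, observable constraints: the visible y-axis segment lies entirely on the curve; the x-axis gridline crossings are at x ∈ {0, 1}.
Finally, the integer polynomial consistent with all of this is the stated p.

3*x^2 - x*y - 3*x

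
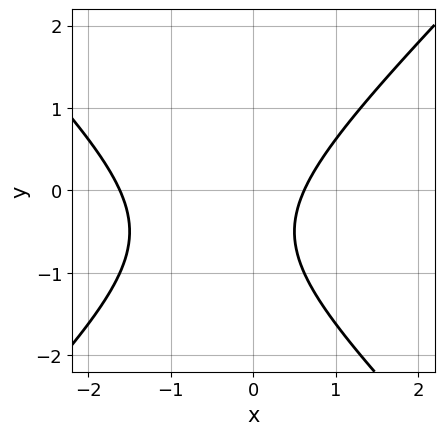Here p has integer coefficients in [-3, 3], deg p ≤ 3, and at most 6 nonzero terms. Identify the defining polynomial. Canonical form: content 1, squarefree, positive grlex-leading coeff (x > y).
The degree is 2 — no degree-1 curve has this shape.
From the axis intercepts and sections: it misses every integer gridline on the y-axis.
The integer polynomial consistent with all of this is the stated p.

x^2 - y^2 + x - y - 1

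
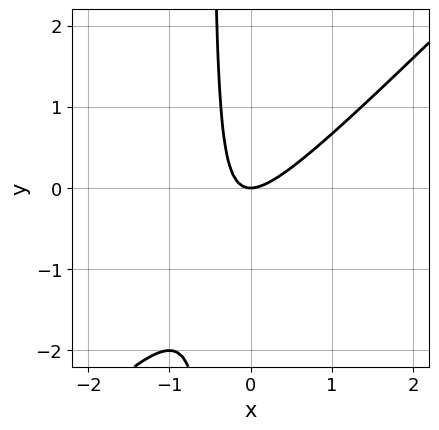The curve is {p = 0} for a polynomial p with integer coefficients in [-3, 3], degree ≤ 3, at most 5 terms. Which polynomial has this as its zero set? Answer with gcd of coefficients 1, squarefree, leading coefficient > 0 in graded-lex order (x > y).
2*x^2 - 2*x*y - y

The degree is 2 — no degree-1 curve has this shape.
Checking where it meets the axes: it meets the x-axis at x = 0 (among the integer gridlines); it crosses the y-axis at the gridline y = 0.
Together with the visible shape, these determine p as stated.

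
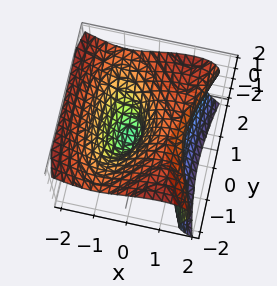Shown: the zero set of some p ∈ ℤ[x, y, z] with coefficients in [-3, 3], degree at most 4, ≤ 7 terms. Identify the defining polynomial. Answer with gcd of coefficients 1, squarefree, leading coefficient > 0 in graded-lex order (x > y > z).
First, degree: the shape is more complex than any degree-2 surface, so deg p = 3.
Then, checking where it meets the axes: among the integer gridlines, it crosses the x-axis at x ∈ {-1, 0, 1}; one z-axis crossing is at z = 0.
Finally, fitting integer coefficients to these (and the overall shape) gives p.

3*x^3 + 2*z^3 - 3*x*z - 2*y^2 - 3*x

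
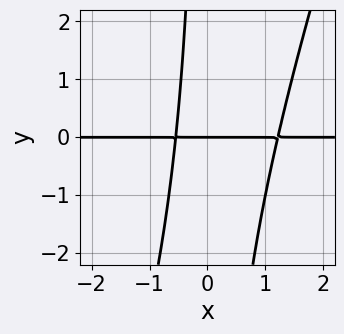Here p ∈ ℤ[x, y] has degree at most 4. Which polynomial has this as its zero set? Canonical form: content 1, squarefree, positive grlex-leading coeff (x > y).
(a) Degree: no degree-2 curve has this shape, so deg p = 3.
(b) Checking where it meets the axes: one y-axis crossing is at y = 0; every point of the x-axis in the box is on the curve.
(c) The integer polynomial consistent with all of this is the stated p.

3*x^2*y - x*y^2 - 2*x*y - 2*y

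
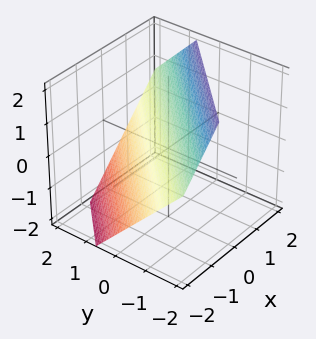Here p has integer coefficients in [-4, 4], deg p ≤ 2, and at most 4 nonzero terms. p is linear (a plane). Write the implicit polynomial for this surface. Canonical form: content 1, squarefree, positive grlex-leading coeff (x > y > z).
3*x - 3*y - 3*z + 2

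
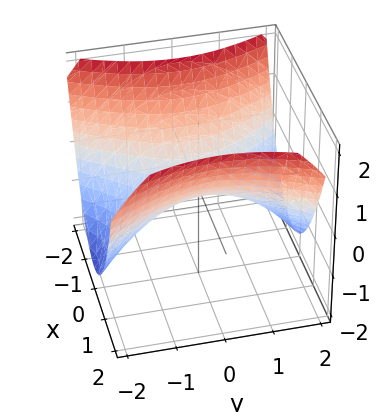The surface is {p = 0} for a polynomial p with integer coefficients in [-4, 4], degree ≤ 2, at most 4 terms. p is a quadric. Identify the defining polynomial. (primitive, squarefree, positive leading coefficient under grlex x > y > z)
2*x^2 - y^2 - 3*z

(a) deg p = 2. A hyperbolic paraboloid; a quadric.
(b) Symmetries: it's symmetric under x → −x, forcing even powers of x; mirror symmetry y ↦ −y ⇒ only even powers of y.
(c) Checking where it meets the axes: it meets the x-axis at x = 0 (among the integer gridlines); it crosses the z-axis at the gridline z = 0.
(d) Assembling these constraints gives the stated polynomial.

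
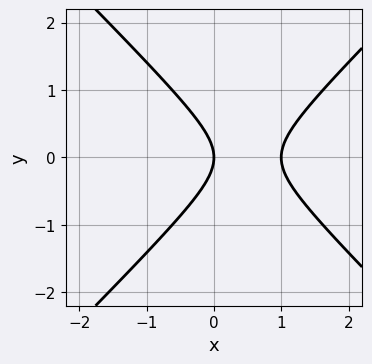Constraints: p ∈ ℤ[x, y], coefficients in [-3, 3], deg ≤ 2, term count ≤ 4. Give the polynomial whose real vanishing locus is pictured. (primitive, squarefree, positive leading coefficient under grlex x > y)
(a) The degree is 2 — no degree-1 curve has this shape.
(b) Symmetries: mirror symmetry y ↦ −y ⇒ only even powers of y.
(c) Checking where it meets the axes: among the integer gridlines, it crosses the x-axis at x ∈ {0, 1}; one y-axis crossing is at y = 0.
(d) Solving for integer coefficients yields p as stated.

x^2 - y^2 - x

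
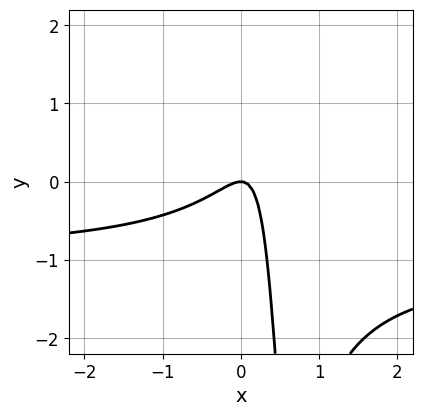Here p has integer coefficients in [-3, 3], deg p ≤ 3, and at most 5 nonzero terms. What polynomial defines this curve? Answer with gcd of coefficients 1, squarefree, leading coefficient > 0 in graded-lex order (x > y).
3*x^2*y + 3*x^2 - 3*x*y + y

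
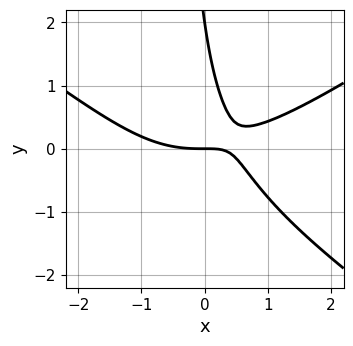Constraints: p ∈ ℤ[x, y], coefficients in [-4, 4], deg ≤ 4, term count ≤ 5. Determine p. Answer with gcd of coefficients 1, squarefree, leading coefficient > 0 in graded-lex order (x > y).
First, the degree is 3 — the shape is more complex than any degree-2 curve.
Next, from the visible intercepts: one x-axis crossing is at x = 0; the y-axis gridline crossings are at y ∈ {0, 2}.
Finally, putting this together gives p.

x^3 - 2*x*y^2 - 3*x*y - y^2 + 2*y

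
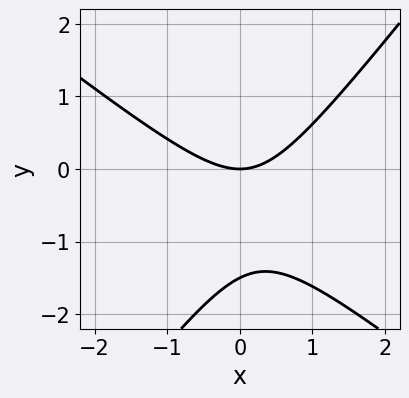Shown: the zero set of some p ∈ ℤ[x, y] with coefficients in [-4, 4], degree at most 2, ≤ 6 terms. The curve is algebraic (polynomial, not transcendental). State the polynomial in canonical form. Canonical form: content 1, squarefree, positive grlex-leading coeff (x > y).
Degree: a generic line meets the curve in up to 2 points, so deg p = 2.
From the axis intercepts and sections: it meets the x-axis at x = 0 (among the integer gridlines); one y-axis crossing is at y = 0.
The integer polynomial consistent with all of this is the stated p.

2*x^2 + x*y - 2*y^2 - 3*y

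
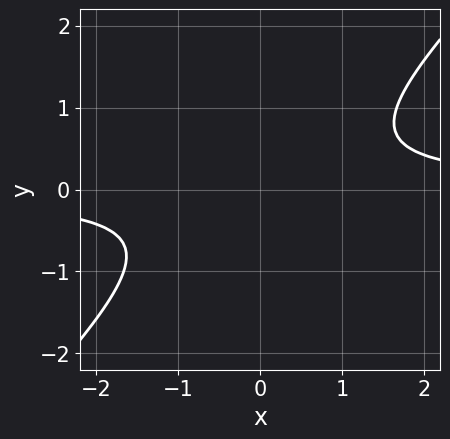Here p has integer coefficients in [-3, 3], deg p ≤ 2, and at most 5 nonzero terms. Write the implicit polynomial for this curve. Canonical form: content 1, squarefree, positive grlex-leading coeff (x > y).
1. deg p = 2.
2. Checking where it meets the axes: it misses every integer gridline on the y-axis; the curve avoids every integer x-axis point in the box.
3. Solving for integer coefficients yields p as stated.

3*x*y - 3*y^2 - 2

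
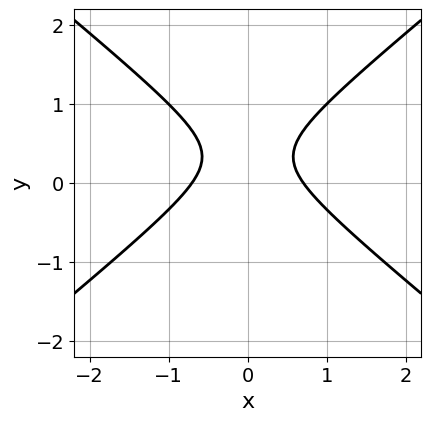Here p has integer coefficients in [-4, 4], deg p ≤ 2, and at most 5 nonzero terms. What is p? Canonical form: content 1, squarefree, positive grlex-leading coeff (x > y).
1. deg p = 2. The shape is more complex than any degree-1 curve.
2. Symmetries: it's symmetric under x → −x, forcing even powers of x.
3. From the visible intercepts: the curve avoids every integer y-axis point in the box.
4. Assembling these constraints gives the stated polynomial.

2*x^2 - 3*y^2 + 2*y - 1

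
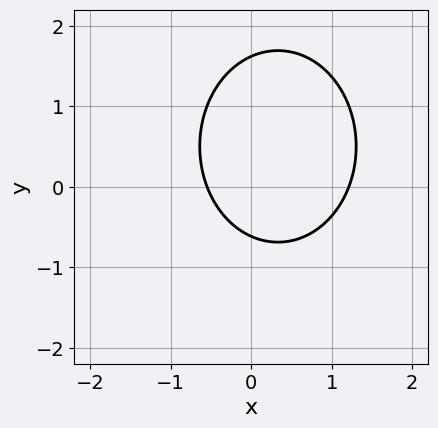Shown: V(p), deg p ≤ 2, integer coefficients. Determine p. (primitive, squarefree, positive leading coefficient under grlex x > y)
3*x^2 + 2*y^2 - 2*x - 2*y - 2

Degree: no degree-1 curve has this shape, so deg p = 2.
The integer polynomial consistent with all of this is the stated p.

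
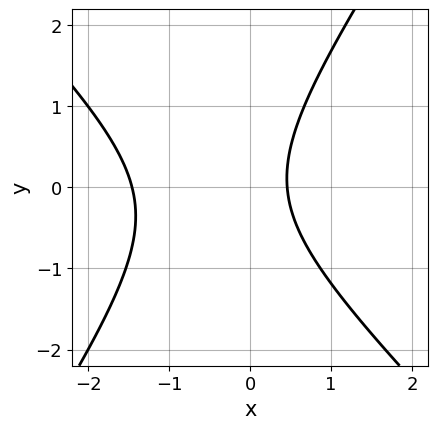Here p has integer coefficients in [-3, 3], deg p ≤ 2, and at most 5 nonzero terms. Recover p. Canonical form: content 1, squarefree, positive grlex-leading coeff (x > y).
1. The degree is 2 — the shape is more complex than any degree-1 curve.
2. Against the integer gridlines: it misses every integer gridline on the y-axis.
3. Together with the visible shape, these determine p as stated.

3*x^2 + x*y - 2*y^2 + 3*x - 2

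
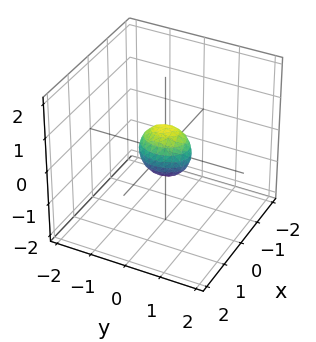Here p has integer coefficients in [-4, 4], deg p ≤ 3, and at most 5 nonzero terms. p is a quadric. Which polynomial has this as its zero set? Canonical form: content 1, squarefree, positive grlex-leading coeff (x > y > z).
(a) deg p = 2.
(b) Symmetries: mirror symmetry y ↦ −y ⇒ only even powers of y; mirror symmetry x ↦ −x ⇒ only even powers of x; it's symmetric under z → −z, forcing even powers of z.
(c) Fitting integer coefficients to these (and the overall shape) gives p.

3*x^2 + 2*y^2 + 2*z^2 - 1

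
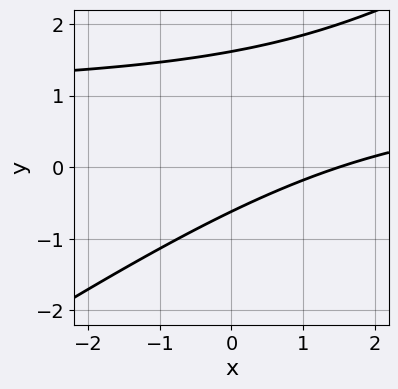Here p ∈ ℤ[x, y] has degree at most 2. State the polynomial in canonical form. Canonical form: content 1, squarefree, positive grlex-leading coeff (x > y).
2*x*y - 3*y^2 - 2*x + 3*y + 3

(a) The degree is 2 — no degree-1 curve has this shape.
(b) Matching integer coefficients to the picture gives p.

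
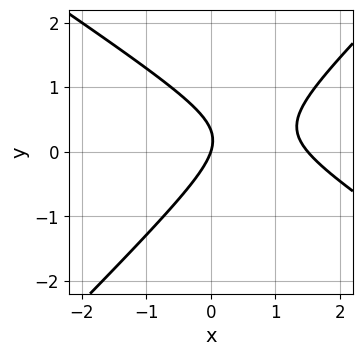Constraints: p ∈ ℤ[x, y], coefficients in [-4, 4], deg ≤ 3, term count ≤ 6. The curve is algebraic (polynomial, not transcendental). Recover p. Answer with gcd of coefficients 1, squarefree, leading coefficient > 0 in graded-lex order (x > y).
2*x^2 + x*y - 3*y^2 - 3*x + y

1. Degree: no degree-1 curve has this shape, so deg p = 2.
2. Observable constraints: it crosses the x-axis at the gridline x = 0; it crosses the y-axis at the gridline y = 0.
3. Together with the visible shape, these determine p as stated.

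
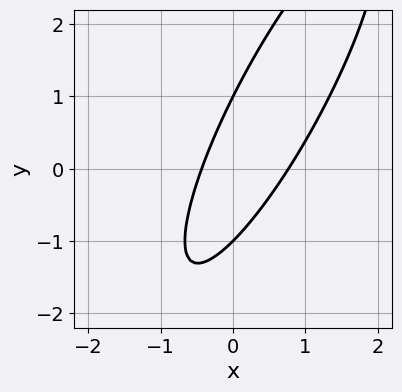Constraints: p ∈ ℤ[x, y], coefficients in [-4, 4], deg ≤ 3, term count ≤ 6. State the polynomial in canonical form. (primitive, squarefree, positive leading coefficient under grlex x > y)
1. deg p = 2. A generic line meets the curve in up to 2 points.
2. Observable constraints: among the integer gridlines, it crosses the y-axis at y ∈ {-1, 1}.
3. Matching integer coefficients to the picture gives p.

3*x^2 - 3*x*y + y^2 - x - 1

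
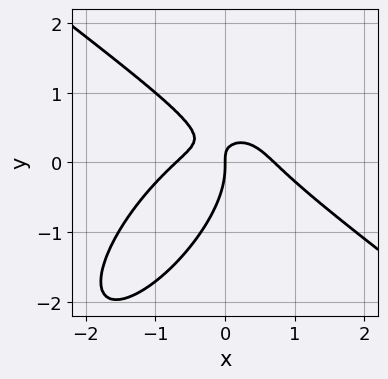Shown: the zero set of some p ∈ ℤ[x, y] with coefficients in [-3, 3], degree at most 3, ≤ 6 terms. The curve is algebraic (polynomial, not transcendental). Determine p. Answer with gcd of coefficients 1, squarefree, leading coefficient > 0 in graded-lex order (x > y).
2*x^3 - 2*x*y^2 + 2*y^3 + 3*x*y - x

First, deg p = 3. A generic line meets the curve in up to 3 points.
Next, observable constraints: one y-axis crossing is at y = 0; it meets the x-axis at x = 0 (among the integer gridlines).
Finally, assembling these constraints gives the stated polynomial.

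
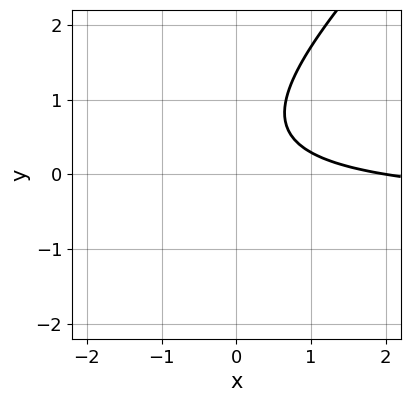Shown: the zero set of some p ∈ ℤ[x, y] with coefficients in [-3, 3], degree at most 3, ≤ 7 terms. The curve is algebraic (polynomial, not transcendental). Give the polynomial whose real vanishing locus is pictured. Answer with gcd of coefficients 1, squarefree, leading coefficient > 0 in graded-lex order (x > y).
(a) deg p = 2.
(b) From the axis intercepts and sections: it crosses the x-axis at the gridline x = 2; it misses every integer gridline on the y-axis.
(c) Together with the visible shape, these determine p as stated.

2*x*y - 2*y^2 + x + 2*y - 2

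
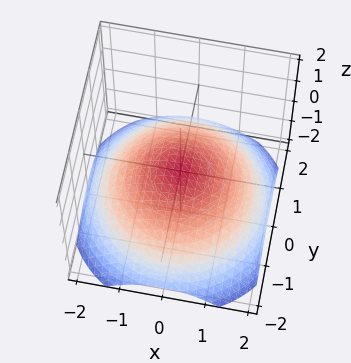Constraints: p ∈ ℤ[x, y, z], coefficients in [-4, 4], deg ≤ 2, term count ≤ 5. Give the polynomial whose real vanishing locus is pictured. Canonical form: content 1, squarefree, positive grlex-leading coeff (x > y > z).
1. Degree: a paraboloid; a quadric, so deg p = 2.
2. Symmetries: the surface is invariant under rotation about z: p = q(x² + y², z).
3. Checking where it meets the axes: it crosses the x-axis at the gridline x = 0; one z-axis crossing is at z = 0.
4. Fitting integer coefficients to these (and the overall shape) gives p.

x^2 + y^2 + 3*z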